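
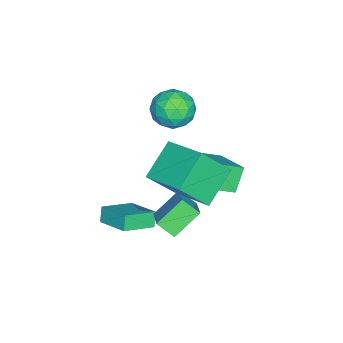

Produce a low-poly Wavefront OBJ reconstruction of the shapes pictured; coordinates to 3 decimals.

v 1.755 1.219 -2.679
v 1.718 0.378 -2.034
v 0.721 2.038 -1.67
v 0.684 1.197 -1.026
v 3.076 1.823 -1.814
v 3.039 0.982 -1.17
v 2.042 2.642 -0.806
v 2.005 1.801 -0.161
v 1.695 -2.088 -2.38
v 2.486 -0.668 -1.729
v 0.469 -1.113 -3.015
v 1.26 0.306 -2.364
v 2.12 -2.006 -3.076
v 2.911 -0.587 -2.425
v 0.894 -1.032 -3.711
v 1.685 0.388 -3.06
v 0.274 1.929 1.248
v 1.249 3.749 1.946
v 1.911 1.478 0.136
v 2.886 3.299 0.834
v 1.094 0.861 2.886
v 2.069 2.682 3.584
v 2.731 0.411 1.774
v 3.706 2.231 2.472
v -0.412 1.133 -1.075
v -1.231 1.258 0.003
v -1.216 2.168 -1.805
v -2.034 2.293 -0.726
v 0.754 2.547 -0.354
v -0.064 2.672 0.725
v -0.049 3.582 -1.083
v -0.868 3.707 -0.005
v -2.714 0.697 0.854
v -1.739 0.186 1.09
v -3.621 -0.666 1.65
v -2.646 -1.177 1.886
v -2.922 -0.221 2.412
v -2.361 0.621 1.92
v -2.999 -1.101 0.82
v -2.438 -0.259 0.328
v -1.915 -0.925 1.069
v -1.868 -0.381 2.053
v -3.492 -0.099 0.687
v -3.445 0.445 1.671
v -2.147 0.561 0.902
v -3.213 -1.041 1.838
v -3.375 -0.479 2.147
v -2.803 -0.779 2.286
v -2.512 0.817 1.39
v -1.94 0.516 1.528
v -2.635 0.277 2.306
v -3.42 -0.996 1.212
v -2.848 -1.297 1.35
v -2.557 0.299 0.454
v -1.985 -0.001 0.593
v -2.725 -0.757 0.434
v -1.678 -0.393 1.028
v -2.211 -1.193 1.496
v -2.418 -1.149 0.87
v -2.088 -0.654 0.58
v -1.65 -0.073 1.606
v -2.183 -0.874 2.075
v -2.345 -0.312 2.384
v -2.016 0.183 2.094
v -1.753 -0.726 1.594
v -3.177 0.394 0.665
v -3.71 -0.407 1.134
v -3.344 -0.663 0.646
v -3.015 -0.168 0.356
v -3.149 0.713 1.244
v -3.682 -0.087 1.712
v -3.272 0.174 2.16
v -2.942 0.669 1.87
v -3.607 0.246 1.146
f 2 4 1
f 5 2 1
f 1 4 3
f 3 5 1
f 2 8 4
f 6 2 5
f 6 8 2
f 4 8 3
f 7 5 3
f 3 8 7
f 7 6 5
f 8 6 7
f 10 12 9
f 13 10 9
f 9 12 11
f 11 13 9
f 10 16 12
f 14 10 13
f 14 16 10
f 12 16 11
f 15 13 11
f 11 16 15
f 15 14 13
f 16 14 15
f 18 20 17
f 21 18 17
f 17 20 19
f 19 21 17
f 18 24 20
f 22 18 21
f 22 24 18
f 20 24 19
f 23 21 19
f 19 24 23
f 23 22 21
f 24 22 23
f 26 28 25
f 29 26 25
f 25 28 27
f 27 29 25
f 26 32 28
f 30 26 29
f 30 32 26
f 28 32 27
f 31 29 27
f 27 32 31
f 31 30 29
f 32 30 31
f 33 70 49
f 70 44 73
f 49 73 38
f 70 73 49
f 33 49 45
f 49 38 50
f 45 50 34
f 49 50 45
f 33 45 54
f 45 34 55
f 54 55 40
f 45 55 54
f 33 54 66
f 54 40 69
f 66 69 43
f 54 69 66
f 33 66 70
f 66 43 74
f 70 74 44
f 66 74 70
f 34 50 61
f 50 38 64
f 61 64 42
f 50 64 61
f 38 73 51
f 73 44 72
f 51 72 37
f 73 72 51
f 44 74 71
f 74 43 67
f 71 67 35
f 74 67 71
f 43 69 68
f 69 40 56
f 68 56 39
f 69 56 68
f 40 55 60
f 55 34 57
f 60 57 41
f 55 57 60
f 36 62 48
f 62 42 63
f 48 63 37
f 62 63 48
f 36 48 46
f 48 37 47
f 46 47 35
f 48 47 46
f 36 46 53
f 46 35 52
f 53 52 39
f 46 52 53
f 36 53 58
f 53 39 59
f 58 59 41
f 53 59 58
f 36 58 62
f 58 41 65
f 62 65 42
f 58 65 62
f 37 63 51
f 63 42 64
f 51 64 38
f 63 64 51
f 35 47 71
f 47 37 72
f 71 72 44
f 47 72 71
f 39 52 68
f 52 35 67
f 68 67 43
f 52 67 68
f 41 59 60
f 59 39 56
f 60 56 40
f 59 56 60
f 42 65 61
f 65 41 57
f 61 57 34
f 65 57 61



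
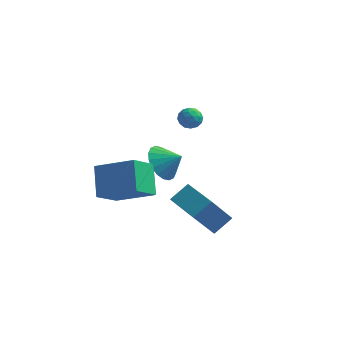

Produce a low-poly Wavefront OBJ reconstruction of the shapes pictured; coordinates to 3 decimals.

v 2.68 -1.163 -3.963
v 1.971 -1.973 -2.471
v 3.282 -0.429 -3.279
v 2.573 -1.239 -1.787
v 4.227 -2.461 -3.933
v 3.518 -3.271 -2.441
v 4.829 -1.727 -3.249
v 4.12 -2.537 -1.757
v 1.248 2.916 0.555
v 1.851 2.715 0.471
v 0.949 2.365 -0.271
v 1.552 2.164 -0.355
v 1.214 1.961 0.151
v 1.399 2.302 0.662
v 1.401 2.778 -0.462
v 1.586 3.119 0.049
v 1.946 2.63 -0.158
v 1.83 2.125 0.221
v 0.97 2.955 -0.021
v 0.854 2.45 0.358
v 1.576 2.864 0.586
v 1.224 2.216 -0.386
v 1.025 2.097 -0.088
v 1.38 1.979 -0.138
v 1.31 2.621 0.698
v 1.665 2.503 0.648
v 1.29 2.06 0.46
v 1.135 2.577 -0.448
v 1.49 2.459 -0.498
v 1.42 3.101 0.338
v 1.775 2.983 0.288
v 1.51 3.02 -0.26
v 1.986 2.696 0.167
v 1.81 2.371 -0.319
v 1.721 2.733 -0.382
v 1.83 2.933 -0.081
v 1.918 2.399 0.389
v 1.742 2.075 -0.097
v 1.544 1.956 0.201
v 1.652 2.156 0.501
v 1.974 2.349 0.02
v 1.058 3.005 0.297
v 0.882 2.681 -0.189
v 1.148 2.924 -0.301
v 1.256 3.124 -0.001
v 0.99 2.709 0.519
v 0.814 2.384 0.033
v 0.97 2.147 0.281
v 1.079 2.347 0.582
v 0.826 2.731 0.18
v -0.305 3.414 -3.969
v 0.31 3.326 -4.864
v 0.685 3.446 -3.291
v 0.261 3.806 -4.814
v 0.099 4.209 -4.596
v -0.142 4.454 -4.254
v -0.416 4.493 -3.856
v -0.668 4.318 -3.48
v -0.848 3.965 -3.2
v -0.92 3.502 -3.073
v -0.871 3.022 -3.123
v -0.709 2.62 -3.341
v -0.468 2.375 -3.683
v -0.194 2.336 -4.082
v 0.058 2.51 -4.458
v 0.238 2.864 -4.737
v -1.099 -0.745 -4.095
v -1.563 -2.057 -3.068
v -1.635 0.415 -2.855
v -2.099 -0.898 -1.828
v 0.859 -0.762 -3.232
v 0.395 -2.075 -2.205
v 0.323 0.397 -1.992
v -0.141 -0.915 -0.965
f 2 4 1
f 5 2 1
f 1 4 3
f 3 5 1
f 2 8 4
f 6 2 5
f 6 8 2
f 4 8 3
f 7 5 3
f 3 8 7
f 7 6 5
f 8 6 7
f 9 46 25
f 46 20 49
f 25 49 14
f 46 49 25
f 9 25 21
f 25 14 26
f 21 26 10
f 25 26 21
f 9 21 30
f 21 10 31
f 30 31 16
f 21 31 30
f 9 30 42
f 30 16 45
f 42 45 19
f 30 45 42
f 9 42 46
f 42 19 50
f 46 50 20
f 42 50 46
f 10 26 37
f 26 14 40
f 37 40 18
f 26 40 37
f 14 49 27
f 49 20 48
f 27 48 13
f 49 48 27
f 20 50 47
f 50 19 43
f 47 43 11
f 50 43 47
f 19 45 44
f 45 16 32
f 44 32 15
f 45 32 44
f 16 31 36
f 31 10 33
f 36 33 17
f 31 33 36
f 12 38 24
f 38 18 39
f 24 39 13
f 38 39 24
f 12 24 22
f 24 13 23
f 22 23 11
f 24 23 22
f 12 22 29
f 22 11 28
f 29 28 15
f 22 28 29
f 12 29 34
f 29 15 35
f 34 35 17
f 29 35 34
f 12 34 38
f 34 17 41
f 38 41 18
f 34 41 38
f 13 39 27
f 39 18 40
f 27 40 14
f 39 40 27
f 11 23 47
f 23 13 48
f 47 48 20
f 23 48 47
f 15 28 44
f 28 11 43
f 44 43 19
f 28 43 44
f 17 35 36
f 35 15 32
f 36 32 16
f 35 32 36
f 18 41 37
f 41 17 33
f 37 33 10
f 41 33 37
f 52 51 54
f 52 54 53
f 54 51 55
f 54 55 53
f 55 51 56
f 55 56 53
f 56 51 57
f 56 57 53
f 57 51 58
f 57 58 53
f 58 51 59
f 58 59 53
f 59 51 60
f 59 60 53
f 60 51 61
f 60 61 53
f 61 51 62
f 61 62 53
f 62 51 63
f 62 63 53
f 63 51 64
f 63 64 53
f 64 51 65
f 64 65 53
f 65 51 66
f 65 66 53
f 66 51 52
f 66 52 53
f 68 70 67
f 71 68 67
f 67 70 69
f 69 71 67
f 68 74 70
f 72 68 71
f 72 74 68
f 70 74 69
f 73 71 69
f 69 74 73
f 73 72 71
f 74 72 73



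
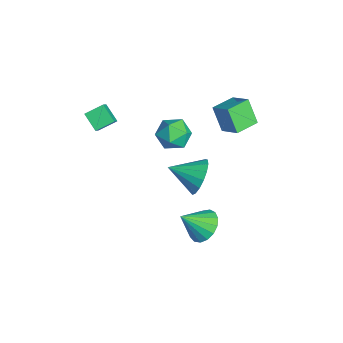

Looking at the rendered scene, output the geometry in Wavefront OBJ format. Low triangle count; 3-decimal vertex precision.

v -3.906 -3.101 3.14
v -4.009 -2.138 3.594
v -3.083 -2.707 2.49
v -3.186 -1.743 2.945
v -3.234 -3.357 3.835
v -3.337 -2.393 4.29
v -2.411 -2.962 3.186
v -2.514 -1.999 3.64
v -2.282 2.864 3.987
v -1.345 3.407 4.632
v -2.932 4.046 3.935
v -1.995 4.589 4.58
v -1.585 3.191 2.7
v -0.648 3.734 3.345
v -2.235 4.373 2.648
v -1.298 4.916 3.293
v -3.023 2.002 1.299
v -2.409 1.614 2.014
v -3.571 0.486 0.946
v -2.957 0.098 1.661
v -3.758 0.667 1.932
v -3.42 1.604 2.15
v -2.56 0.496 0.81
v -2.222 1.433 1.028
v -2.123 0.683 1.713
v -2.864 0.789 2.406
v -3.116 1.311 0.554
v -3.857 1.417 1.247
v -0.046 1.736 0.769
v 0.457 1.976 1.694
v -0.514 0.244 1.411
v -0.023 2.156 1.764
v -0.507 2.24 1.605
v -0.886 2.209 1.255
v -1.073 2.069 0.793
v -1.024 1.853 0.326
v -0.751 1.61 -0.039
v -0.316 1.395 -0.22
v 0.18 1.259 -0.173
v 0.625 1.232 0.089
v 0.916 1.32 0.507
v 0.987 1.504 0.985
v 0.821 1.74 1.413
v 0.828 1.76 -2.489
v 1.737 2.059 -2.197
v 0.852 0.58 -1.351
v 1.439 2.316 -1.925
v 1.001 2.446 -1.782
v 0.523 2.418 -1.8
v 0.116 2.24 -1.977
v -0.129 1.952 -2.271
v -0.154 1.62 -2.615
v 0.046 1.32 -2.93
v 0.425 1.121 -3.144
v 0.897 1.069 -3.208
v 1.352 1.175 -3.107
v 1.688 1.415 -2.865
v 1.827 1.734 -2.537
f 2 4 1
f 5 2 1
f 1 4 3
f 3 5 1
f 2 8 4
f 6 2 5
f 6 8 2
f 4 8 3
f 7 5 3
f 3 8 7
f 7 6 5
f 8 6 7
f 10 12 9
f 13 10 9
f 9 12 11
f 11 13 9
f 10 16 12
f 14 10 13
f 14 16 10
f 12 16 11
f 15 13 11
f 11 16 15
f 15 14 13
f 16 14 15
f 17 28 22
f 17 22 18
f 17 18 24
f 17 24 27
f 17 27 28
f 18 22 26
f 22 28 21
f 28 27 19
f 27 24 23
f 24 18 25
f 20 26 21
f 20 21 19
f 20 19 23
f 20 23 25
f 20 25 26
f 21 26 22
f 19 21 28
f 23 19 27
f 25 23 24
f 26 25 18
f 30 29 32
f 30 32 31
f 32 29 33
f 32 33 31
f 33 29 34
f 33 34 31
f 34 29 35
f 34 35 31
f 35 29 36
f 35 36 31
f 36 29 37
f 36 37 31
f 37 29 38
f 37 38 31
f 38 29 39
f 38 39 31
f 39 29 40
f 39 40 31
f 40 29 41
f 40 41 31
f 41 29 42
f 41 42 31
f 42 29 43
f 42 43 31
f 43 29 30
f 43 30 31
f 45 44 47
f 45 47 46
f 47 44 48
f 47 48 46
f 48 44 49
f 48 49 46
f 49 44 50
f 49 50 46
f 50 44 51
f 50 51 46
f 51 44 52
f 51 52 46
f 52 44 53
f 52 53 46
f 53 44 54
f 53 54 46
f 54 44 55
f 54 55 46
f 55 44 56
f 55 56 46
f 56 44 57
f 56 57 46
f 57 44 58
f 57 58 46
f 58 44 45
f 58 45 46



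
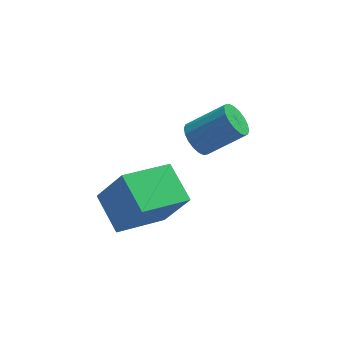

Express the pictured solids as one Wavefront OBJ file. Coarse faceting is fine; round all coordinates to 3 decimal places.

v -5.002 -2.47 -1.162
v -4.124 -2.915 0.51
v -5.573 -1.044 -0.482
v -4.695 -1.489 1.189
v -3.205 -1.431 -1.829
v -2.327 -1.876 -0.158
v -3.776 -0.005 -1.15
v -2.898 -0.45 0.522
v -1.623 2.365 -1.157
v -1.168 2.554 -1.749
v 0.318 2.524 -0.614
v -0.137 2.335 -0.023
v -1.258 2.859 -1.622
v 0.228 2.829 -0.487
v -1.421 3.066 -1.403
v 0.065 3.036 -0.268
v -1.624 3.135 -1.135
v -0.138 3.105 -0.001
v -1.827 3.051 -0.872
v -0.341 3.021 0.262
v -1.989 2.831 -0.665
v -0.503 2.801 0.469
v -2.079 2.519 -0.556
v -0.593 2.489 0.579
v -2.078 2.176 -0.566
v -0.592 2.146 0.569
v -1.988 1.871 -0.693
v -0.502 1.841 0.442
v -1.825 1.664 -0.912
v -0.339 1.634 0.223
v -1.622 1.595 -1.179
v -0.136 1.565 -0.045
v -1.419 1.679 -1.442
v 0.067 1.649 -0.308
v -1.257 1.899 -1.649
v 0.229 1.869 -0.515
v -1.167 2.211 -1.759
v 0.319 2.181 -0.624
f 2 4 1
f 5 2 1
f 1 4 3
f 3 5 1
f 2 8 4
f 6 2 5
f 6 8 2
f 4 8 3
f 7 5 3
f 3 8 7
f 7 6 5
f 8 6 7
f 10 9 13
f 10 13 11
f 11 13 14
f 11 14 12
f 13 9 15
f 13 15 14
f 14 15 16
f 14 16 12
f 15 9 17
f 15 17 16
f 16 17 18
f 16 18 12
f 17 9 19
f 17 19 18
f 18 19 20
f 18 20 12
f 19 9 21
f 19 21 20
f 20 21 22
f 20 22 12
f 21 9 23
f 21 23 22
f 22 23 24
f 22 24 12
f 23 9 25
f 23 25 24
f 24 25 26
f 24 26 12
f 25 9 27
f 25 27 26
f 26 27 28
f 26 28 12
f 27 9 29
f 27 29 28
f 28 29 30
f 28 30 12
f 29 9 31
f 29 31 30
f 30 31 32
f 30 32 12
f 31 9 33
f 31 33 32
f 32 33 34
f 32 34 12
f 33 9 35
f 33 35 34
f 34 35 36
f 34 36 12
f 35 9 37
f 35 37 36
f 36 37 38
f 36 38 12
f 37 9 10
f 37 10 38
f 38 10 11
f 38 11 12



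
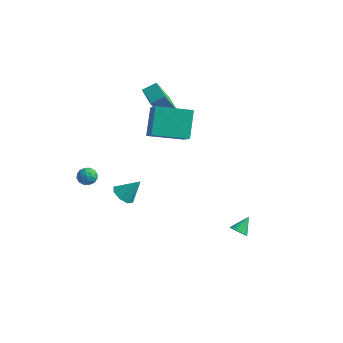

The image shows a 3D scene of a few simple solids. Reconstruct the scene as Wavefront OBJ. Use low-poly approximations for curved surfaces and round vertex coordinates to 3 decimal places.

v -2.371 -2.657 -1.211
v -1.76 -2.55 -1.685
v -1.629 -2.003 -0.109
v -2.143 -2.092 -1.699
v -2.659 -1.965 -1.427
v -3.006 -2.243 -1.028
v -2.981 -2.763 -0.737
v -2.598 -3.221 -0.723
v -2.082 -3.348 -0.995
v -1.735 -3.07 -1.393
v -4.078 -3.329 0.249
v -3.524 -3.486 0.532
v -4.396 -4.314 0.328
v -3.842 -4.471 0.611
v -4.266 -4.1 0.918
v -4.069 -3.492 0.87
v -3.851 -4.308 -0.01
v -3.654 -3.7 -0.058
v -3.384 -4.091 0.372
v -3.64 -3.963 0.946
v -4.28 -3.837 -0.086
v -4.536 -3.709 0.488
v -3.773 -3.321 0.384
v -4.147 -4.479 0.476
v -4.396 -4.261 0.657
v -4.071 -4.353 0.823
v -4.093 -3.325 0.582
v -3.768 -3.417 0.749
v -4.204 -3.778 0.975
v -4.152 -4.383 0.111
v -3.827 -4.475 0.278
v -3.849 -3.447 0.037
v -3.524 -3.539 0.203
v -3.716 -4.022 -0.115
v -3.365 -3.769 0.456
v -3.552 -4.348 0.502
v -3.557 -4.252 0.137
v -3.441 -3.895 0.109
v -3.516 -3.694 0.793
v -3.703 -4.272 0.839
v -3.952 -4.054 1.02
v -3.836 -3.697 0.992
v -3.433 -4.049 0.699
v -4.217 -3.528 0.021
v -4.404 -4.106 0.067
v -4.084 -4.103 -0.132
v -3.968 -3.746 -0.16
v -4.368 -3.452 0.358
v -4.555 -4.031 0.404
v -4.479 -3.905 0.751
v -4.363 -3.548 0.723
v -4.487 -3.751 0.161
v -1.036 -1.712 4.003
v -1.606 -0.585 5.527
v -2.169 -0.73 2.853
v -2.739 0.398 4.377
v 0.599 -0.318 3.583
v 0.029 0.81 5.107
v -0.534 0.665 2.433
v -1.104 1.792 3.957
v 3.545 0.367 -3.561
v 4.076 0.186 -3.412
v 3.635 1.273 -2.779
v 4.122 0.362 -3.621
v 4.036 0.539 -3.817
v 3.838 0.677 -3.954
v 3.573 0.744 -4.001
v 3.301 0.724 -3.947
v 3.085 0.623 -3.805
v 2.975 0.463 -3.607
v 2.995 0.281 -3.398
v 3.142 0.119 -3.227
v 3.38 0.013 -3.132
v 3.657 -0.011 -3.135
v 3.908 0.051 -3.236
v -3.175 2.18 2.23
v -3.492 1.36 3.847
v -4.461 3.042 2.415
v -4.778 2.223 4.032
v -2.642 2.877 2.688
v -2.959 2.058 4.305
v -3.928 3.74 2.873
v -4.245 2.92 4.49
f 2 1 4
f 2 4 3
f 4 1 5
f 4 5 3
f 5 1 6
f 5 6 3
f 6 1 7
f 6 7 3
f 7 1 8
f 7 8 3
f 8 1 9
f 8 9 3
f 9 1 10
f 9 10 3
f 10 1 2
f 10 2 3
f 11 48 27
f 48 22 51
f 27 51 16
f 48 51 27
f 11 27 23
f 27 16 28
f 23 28 12
f 27 28 23
f 11 23 32
f 23 12 33
f 32 33 18
f 23 33 32
f 11 32 44
f 32 18 47
f 44 47 21
f 32 47 44
f 11 44 48
f 44 21 52
f 48 52 22
f 44 52 48
f 12 28 39
f 28 16 42
f 39 42 20
f 28 42 39
f 16 51 29
f 51 22 50
f 29 50 15
f 51 50 29
f 22 52 49
f 52 21 45
f 49 45 13
f 52 45 49
f 21 47 46
f 47 18 34
f 46 34 17
f 47 34 46
f 18 33 38
f 33 12 35
f 38 35 19
f 33 35 38
f 14 40 26
f 40 20 41
f 26 41 15
f 40 41 26
f 14 26 24
f 26 15 25
f 24 25 13
f 26 25 24
f 14 24 31
f 24 13 30
f 31 30 17
f 24 30 31
f 14 31 36
f 31 17 37
f 36 37 19
f 31 37 36
f 14 36 40
f 36 19 43
f 40 43 20
f 36 43 40
f 15 41 29
f 41 20 42
f 29 42 16
f 41 42 29
f 13 25 49
f 25 15 50
f 49 50 22
f 25 50 49
f 17 30 46
f 30 13 45
f 46 45 21
f 30 45 46
f 19 37 38
f 37 17 34
f 38 34 18
f 37 34 38
f 20 43 39
f 43 19 35
f 39 35 12
f 43 35 39
f 54 56 53
f 57 54 53
f 53 56 55
f 55 57 53
f 54 60 56
f 58 54 57
f 58 60 54
f 56 60 55
f 59 57 55
f 55 60 59
f 59 58 57
f 60 58 59
f 62 61 64
f 62 64 63
f 64 61 65
f 64 65 63
f 65 61 66
f 65 66 63
f 66 61 67
f 66 67 63
f 67 61 68
f 67 68 63
f 68 61 69
f 68 69 63
f 69 61 70
f 69 70 63
f 70 61 71
f 70 71 63
f 71 61 72
f 71 72 63
f 72 61 73
f 72 73 63
f 73 61 74
f 73 74 63
f 74 61 75
f 74 75 63
f 75 61 62
f 75 62 63
f 77 79 76
f 80 77 76
f 76 79 78
f 78 80 76
f 77 83 79
f 81 77 80
f 81 83 77
f 79 83 78
f 82 80 78
f 78 83 82
f 82 81 80
f 83 81 82



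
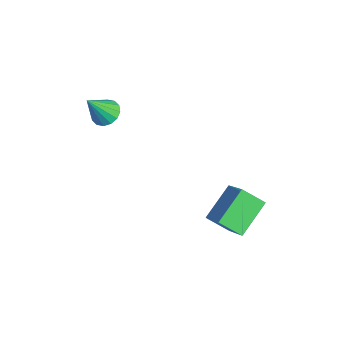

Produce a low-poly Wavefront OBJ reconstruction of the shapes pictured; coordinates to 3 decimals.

v -3.284 -3.083 -0.367
v -2.641 -3.071 -0.461
v -3.076 -3.897 0.947
v -2.707 -2.795 -0.28
v -2.929 -2.597 -0.122
v -3.245 -2.529 -0.03
v -3.572 -2.609 -0.028
v -3.821 -2.816 -0.117
v -3.927 -3.095 -0.273
v -3.86 -3.371 -0.454
v -3.639 -3.569 -0.612
v -3.322 -3.637 -0.704
v -2.996 -3.557 -0.706
v -2.746 -3.349 -0.617
v -0.142 0.936 -3.58
v 1.287 0.905 -2.299
v 0.415 1.712 -4.183
v 1.845 1.681 -2.902
v 0.635 -0.321 -4.478
v 2.065 -0.352 -3.197
v 1.193 0.455 -5.081
v 2.622 0.424 -3.8
f 2 1 4
f 2 4 3
f 4 1 5
f 4 5 3
f 5 1 6
f 5 6 3
f 6 1 7
f 6 7 3
f 7 1 8
f 7 8 3
f 8 1 9
f 8 9 3
f 9 1 10
f 9 10 3
f 10 1 11
f 10 11 3
f 11 1 12
f 11 12 3
f 12 1 13
f 12 13 3
f 13 1 14
f 13 14 3
f 14 1 2
f 14 2 3
f 16 18 15
f 19 16 15
f 15 18 17
f 17 19 15
f 16 22 18
f 20 16 19
f 20 22 16
f 18 22 17
f 21 19 17
f 17 22 21
f 21 20 19
f 22 20 21



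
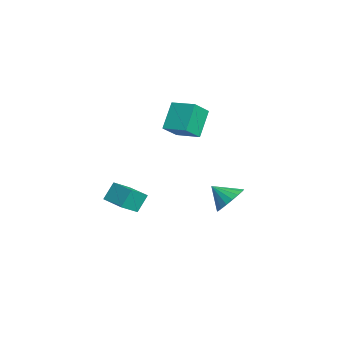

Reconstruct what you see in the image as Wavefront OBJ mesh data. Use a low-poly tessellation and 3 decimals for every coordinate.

v 3.169 -2.21 -0.996
v 2.871 -1.709 -0.099
v 4.266 -1.511 -1.022
v 3.967 -1.01 -0.124
v 3.693 -3.01 -0.376
v 3.394 -2.509 0.522
v 4.789 -2.311 -0.401
v 4.491 -1.81 0.496
v 0.686 3.323 -2.3
v 1.302 3.594 -1.644
v 0.214 2.457 -1.5
v 0.973 3.841 -1.57
v 0.587 3.986 -1.641
v 0.22 3.999 -1.842
v -0.054 3.879 -2.134
v -0.182 3.648 -2.459
v -0.137 3.353 -2.753
v 0.07 3.052 -2.956
v 0.399 2.805 -3.03
v 0.785 2.66 -2.959
v 1.152 2.647 -2.758
v 1.426 2.767 -2.466
v 1.553 2.998 -2.141
v 1.509 3.293 -1.847
v 2.018 -0.101 3.273
v 1.149 0.431 4.558
v 1.368 0.632 2.53
v 0.499 1.165 3.815
v 2.901 0.875 3.465
v 2.032 1.408 4.75
v 2.251 1.609 2.722
v 1.382 2.141 4.007
f 2 4 1
f 5 2 1
f 1 4 3
f 3 5 1
f 2 8 4
f 6 2 5
f 6 8 2
f 4 8 3
f 7 5 3
f 3 8 7
f 7 6 5
f 8 6 7
f 10 9 12
f 10 12 11
f 12 9 13
f 12 13 11
f 13 9 14
f 13 14 11
f 14 9 15
f 14 15 11
f 15 9 16
f 15 16 11
f 16 9 17
f 16 17 11
f 17 9 18
f 17 18 11
f 18 9 19
f 18 19 11
f 19 9 20
f 19 20 11
f 20 9 21
f 20 21 11
f 21 9 22
f 21 22 11
f 22 9 23
f 22 23 11
f 23 9 24
f 23 24 11
f 24 9 10
f 24 10 11
f 26 28 25
f 29 26 25
f 25 28 27
f 27 29 25
f 26 32 28
f 30 26 29
f 30 32 26
f 28 32 27
f 31 29 27
f 27 32 31
f 31 30 29
f 32 30 31



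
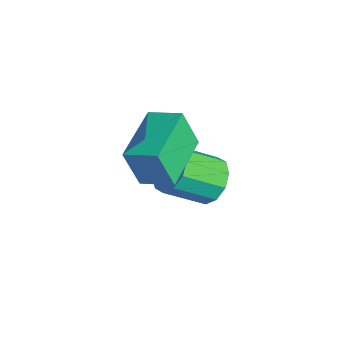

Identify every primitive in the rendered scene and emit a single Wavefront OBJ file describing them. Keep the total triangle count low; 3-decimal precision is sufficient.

v 0.123 -0.669 -0.832
v -0.024 -1.092 0.441
v -1.306 0.486 -0.613
v -1.452 0.063 0.661
v 0.792 0.097 -0.501
v 0.646 -0.326 0.773
v -0.636 1.252 -0.281
v -0.783 0.829 0.992
v -1.369 1.904 -2.969
v -0.981 2.282 -2.367
v -1.083 1.054 -1.529
v -1.471 0.676 -2.131
v -1.472 2.363 -2.309
v -1.574 1.134 -1.471
v -1.923 2.268 -2.503
v -2.025 1.039 -1.666
v -2.163 2.034 -2.875
v -2.265 0.806 -2.038
v -2.099 1.75 -3.283
v -2.202 0.522 -2.446
v -1.757 1.526 -3.571
v -1.859 0.298 -2.733
v -1.266 1.446 -3.629
v -1.368 0.217 -2.791
v -0.815 1.541 -3.434
v -0.917 0.312 -2.597
v -0.575 1.774 -3.062
v -0.677 0.546 -2.225
v -0.638 2.058 -2.654
v -0.741 0.83 -1.817
f 2 4 1
f 5 2 1
f 1 4 3
f 3 5 1
f 2 8 4
f 6 2 5
f 6 8 2
f 4 8 3
f 7 5 3
f 3 8 7
f 7 6 5
f 8 6 7
f 10 9 13
f 10 13 11
f 11 13 14
f 11 14 12
f 13 9 15
f 13 15 14
f 14 15 16
f 14 16 12
f 15 9 17
f 15 17 16
f 16 17 18
f 16 18 12
f 17 9 19
f 17 19 18
f 18 19 20
f 18 20 12
f 19 9 21
f 19 21 20
f 20 21 22
f 20 22 12
f 21 9 23
f 21 23 22
f 22 23 24
f 22 24 12
f 23 9 25
f 23 25 24
f 24 25 26
f 24 26 12
f 25 9 27
f 25 27 26
f 26 27 28
f 26 28 12
f 27 9 29
f 27 29 28
f 28 29 30
f 28 30 12
f 29 9 10
f 29 10 30
f 30 10 11
f 30 11 12



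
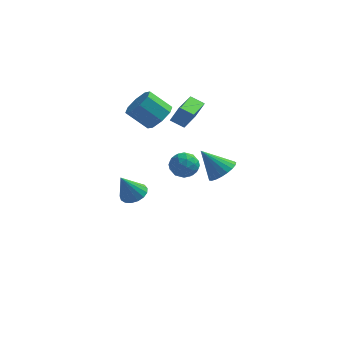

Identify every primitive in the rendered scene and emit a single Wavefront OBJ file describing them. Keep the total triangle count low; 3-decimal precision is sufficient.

v -0.084 3.185 3.03
v 0.459 3.586 3.656
v -0.674 3.496 4.695
v -1.216 3.095 4.07
v 0.082 4.053 3.287
v -1.05 3.963 4.326
v -0.391 4.011 2.767
v -1.524 3.921 3.806
v -0.684 3.486 2.402
v -1.817 3.395 3.441
v -0.626 2.784 2.405
v -1.759 2.694 3.444
v -0.25 2.317 2.774
v -1.382 2.227 3.813
v 0.224 2.359 3.294
v -0.909 2.269 4.333
v 0.517 2.885 3.659
v -0.616 2.794 4.698
v 2.209 -3.326 3.247
v 2.729 -2.766 3.392
v 2.571 -3.934 4.288
v 3.091 -3.374 4.433
v 2.331 -3.223 4.495
v 2.106 -2.848 3.852
v 3.194 -3.852 3.828
v 2.969 -3.477 3.185
v 3.338 -3.091 3.751
v 2.804 -2.703 4.164
v 2.496 -3.997 3.516
v 1.962 -3.609 3.929
v 2.437 -2.993 3.228
v 2.863 -3.707 4.452
v 2.416 -3.619 4.489
v 2.722 -3.29 4.574
v 2.071 -3.041 3.498
v 2.377 -2.712 3.584
v 2.143 -2.98 4.232
v 2.923 -3.988 4.096
v 3.229 -3.659 4.182
v 2.578 -3.41 3.106
v 2.884 -3.081 3.191
v 3.157 -3.72 3.448
v 3.101 -2.855 3.525
v 3.314 -3.212 4.137
v 3.374 -3.493 3.781
v 3.242 -3.272 3.403
v 2.787 -2.626 3.767
v 3 -2.984 4.379
v 2.553 -2.895 4.416
v 2.421 -2.674 4.037
v 3.145 -2.817 3.978
v 2.3 -3.716 3.301
v 2.513 -4.074 3.913
v 2.879 -4.026 3.643
v 2.747 -3.805 3.264
v 1.986 -3.488 3.543
v 2.199 -3.845 4.155
v 2.058 -3.428 4.277
v 1.926 -3.207 3.899
v 2.155 -3.883 3.702
v 4.138 -1.631 2.575
v 4.693 -2.027 3.066
v 3.062 -1.589 3.825
v 4.772 -1.692 3.122
v 4.742 -1.346 3.085
v 4.607 -1.049 2.959
v 4.391 -0.853 2.766
v 4.131 -0.792 2.541
v 3.873 -0.876 2.321
v 3.66 -1.09 2.145
v 3.53 -1.398 2.044
v 3.505 -1.746 2.034
v 3.59 -2.074 2.118
v 3.769 -2.326 2.281
v 4.012 -2.458 2.494
v 4.277 -2.447 2.722
v 4.518 -2.294 2.924
v -0.928 0.983 -1.37
v -0.201 0.864 -1.148
v -1.452 0.437 0.05
v -0.27 1.21 -1.041
v -0.491 1.504 -1.009
v -0.811 1.678 -1.06
v -1.159 1.694 -1.182
v -1.453 1.546 -1.347
v -1.628 1.27 -1.518
v -1.642 0.928 -1.655
v -1.492 0.599 -1.726
v -1.214 0.358 -1.716
v -0.87 0.26 -1.627
v -0.539 0.328 -1.479
v -0.298 0.546 -1.306
v 0.641 2.303 3.426
v 1.106 2.35 4.389
v 0.813 4.117 3.254
v 1.278 4.164 4.217
v 1.402 2.196 3.063
v 1.867 2.243 4.026
v 1.574 4.01 2.891
v 2.039 4.057 3.854
f 2 1 5
f 2 5 3
f 3 5 6
f 3 6 4
f 5 1 7
f 5 7 6
f 6 7 8
f 6 8 4
f 7 1 9
f 7 9 8
f 8 9 10
f 8 10 4
f 9 1 11
f 9 11 10
f 10 11 12
f 10 12 4
f 11 1 13
f 11 13 12
f 12 13 14
f 12 14 4
f 13 1 15
f 13 15 14
f 14 15 16
f 14 16 4
f 15 1 17
f 15 17 16
f 16 17 18
f 16 18 4
f 17 1 2
f 17 2 18
f 18 2 3
f 18 3 4
f 19 56 35
f 56 30 59
f 35 59 24
f 56 59 35
f 19 35 31
f 35 24 36
f 31 36 20
f 35 36 31
f 19 31 40
f 31 20 41
f 40 41 26
f 31 41 40
f 19 40 52
f 40 26 55
f 52 55 29
f 40 55 52
f 19 52 56
f 52 29 60
f 56 60 30
f 52 60 56
f 20 36 47
f 36 24 50
f 47 50 28
f 36 50 47
f 24 59 37
f 59 30 58
f 37 58 23
f 59 58 37
f 30 60 57
f 60 29 53
f 57 53 21
f 60 53 57
f 29 55 54
f 55 26 42
f 54 42 25
f 55 42 54
f 26 41 46
f 41 20 43
f 46 43 27
f 41 43 46
f 22 48 34
f 48 28 49
f 34 49 23
f 48 49 34
f 22 34 32
f 34 23 33
f 32 33 21
f 34 33 32
f 22 32 39
f 32 21 38
f 39 38 25
f 32 38 39
f 22 39 44
f 39 25 45
f 44 45 27
f 39 45 44
f 22 44 48
f 44 27 51
f 48 51 28
f 44 51 48
f 23 49 37
f 49 28 50
f 37 50 24
f 49 50 37
f 21 33 57
f 33 23 58
f 57 58 30
f 33 58 57
f 25 38 54
f 38 21 53
f 54 53 29
f 38 53 54
f 27 45 46
f 45 25 42
f 46 42 26
f 45 42 46
f 28 51 47
f 51 27 43
f 47 43 20
f 51 43 47
f 62 61 64
f 62 64 63
f 64 61 65
f 64 65 63
f 65 61 66
f 65 66 63
f 66 61 67
f 66 67 63
f 67 61 68
f 67 68 63
f 68 61 69
f 68 69 63
f 69 61 70
f 69 70 63
f 70 61 71
f 70 71 63
f 71 61 72
f 71 72 63
f 72 61 73
f 72 73 63
f 73 61 74
f 73 74 63
f 74 61 75
f 74 75 63
f 75 61 76
f 75 76 63
f 76 61 77
f 76 77 63
f 77 61 62
f 77 62 63
f 79 78 81
f 79 81 80
f 81 78 82
f 81 82 80
f 82 78 83
f 82 83 80
f 83 78 84
f 83 84 80
f 84 78 85
f 84 85 80
f 85 78 86
f 85 86 80
f 86 78 87
f 86 87 80
f 87 78 88
f 87 88 80
f 88 78 89
f 88 89 80
f 89 78 90
f 89 90 80
f 90 78 91
f 90 91 80
f 91 78 92
f 91 92 80
f 92 78 79
f 92 79 80
f 94 96 93
f 97 94 93
f 93 96 95
f 95 97 93
f 94 100 96
f 98 94 97
f 98 100 94
f 96 100 95
f 99 97 95
f 95 100 99
f 99 98 97
f 100 98 99



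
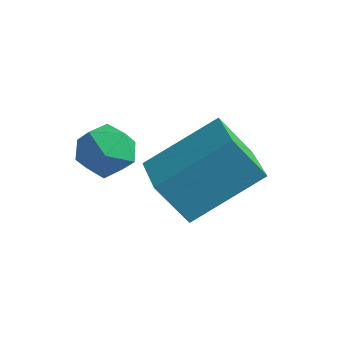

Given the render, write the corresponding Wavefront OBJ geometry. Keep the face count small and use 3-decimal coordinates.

v 1.457 2.43 -0.509
v 2.094 2.187 -0.786
v 1.606 1.733 0.446
v 2.243 1.49 0.169
v 2.184 2.186 0.402
v 2.092 2.616 -0.188
v 1.608 1.304 -0.152
v 1.516 1.734 -0.742
v 2.188 1.491 -0.565
v 2.544 2.036 -0.222
v 1.156 1.884 -0.118
v 1.512 2.429 0.225
v 2.71 3.219 -2.075
v 2.089 2.85 -1.031
v 3.619 4.625 -1.037
v 2.999 4.255 0.008
v 3.701 2.365 -1.788
v 3.081 1.995 -0.743
v 4.611 3.77 -0.749
v 3.99 3.401 0.295
f 1 12 6
f 1 6 2
f 1 2 8
f 1 8 11
f 1 11 12
f 2 6 10
f 6 12 5
f 12 11 3
f 11 8 7
f 8 2 9
f 4 10 5
f 4 5 3
f 4 3 7
f 4 7 9
f 4 9 10
f 5 10 6
f 3 5 12
f 7 3 11
f 9 7 8
f 10 9 2
f 14 16 13
f 17 14 13
f 13 16 15
f 15 17 13
f 14 20 16
f 18 14 17
f 18 20 14
f 16 20 15
f 19 17 15
f 15 20 19
f 19 18 17
f 20 18 19



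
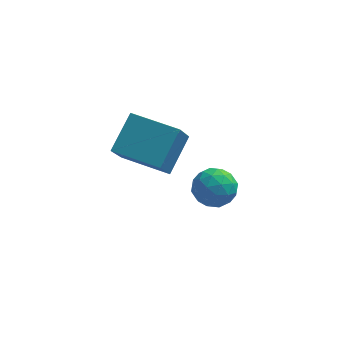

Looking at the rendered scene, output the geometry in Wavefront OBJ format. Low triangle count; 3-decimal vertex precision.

v -1.684 -3.101 -0.236
v -1.912 -4.079 0.984
v -1.141 -1.995 0.753
v -1.369 -2.973 1.973
v -0.051 -3.727 -0.433
v -0.279 -4.705 0.787
v 0.492 -2.621 0.556
v 0.264 -3.599 1.776
v 0.574 -1.684 -2.771
v 1.131 -1.389 -2.214
v 1.509 -2.551 -3.246
v 2.066 -2.256 -2.689
v 1.405 -2.705 -2.425
v 0.827 -2.169 -2.132
v 1.813 -1.771 -3.328
v 1.235 -1.235 -3.035
v 1.896 -1.442 -2.558
v 1.644 -2.019 -2
v 0.996 -1.921 -3.46
v 0.744 -2.498 -2.902
v 0.77 -1.46 -2.451
v 1.87 -2.48 -3.009
v 1.481 -2.744 -2.854
v 1.809 -2.57 -2.527
v 0.592 -1.919 -2.403
v 0.919 -1.745 -2.075
v 1.08 -2.519 -2.2
v 1.721 -2.195 -3.385
v 2.048 -2.021 -3.057
v 0.831 -1.37 -2.933
v 1.159 -1.196 -2.606
v 1.56 -1.421 -3.26
v 1.547 -1.318 -2.326
v 2.097 -1.828 -2.605
v 1.949 -1.543 -2.98
v 1.609 -1.228 -2.808
v 1.399 -1.657 -1.998
v 1.949 -2.167 -2.277
v 1.561 -2.431 -2.122
v 1.221 -2.116 -1.95
v 1.849 -1.689 -2.2
v 0.691 -1.773 -3.183
v 1.241 -2.283 -3.462
v 1.419 -1.824 -3.51
v 1.079 -1.509 -3.338
v 0.543 -2.112 -2.855
v 1.093 -2.622 -3.134
v 1.031 -2.712 -2.652
v 0.691 -2.397 -2.48
v 0.791 -2.251 -3.26
f 2 4 1
f 5 2 1
f 1 4 3
f 3 5 1
f 2 8 4
f 6 2 5
f 6 8 2
f 4 8 3
f 7 5 3
f 3 8 7
f 7 6 5
f 8 6 7
f 9 46 25
f 46 20 49
f 25 49 14
f 46 49 25
f 9 25 21
f 25 14 26
f 21 26 10
f 25 26 21
f 9 21 30
f 21 10 31
f 30 31 16
f 21 31 30
f 9 30 42
f 30 16 45
f 42 45 19
f 30 45 42
f 9 42 46
f 42 19 50
f 46 50 20
f 42 50 46
f 10 26 37
f 26 14 40
f 37 40 18
f 26 40 37
f 14 49 27
f 49 20 48
f 27 48 13
f 49 48 27
f 20 50 47
f 50 19 43
f 47 43 11
f 50 43 47
f 19 45 44
f 45 16 32
f 44 32 15
f 45 32 44
f 16 31 36
f 31 10 33
f 36 33 17
f 31 33 36
f 12 38 24
f 38 18 39
f 24 39 13
f 38 39 24
f 12 24 22
f 24 13 23
f 22 23 11
f 24 23 22
f 12 22 29
f 22 11 28
f 29 28 15
f 22 28 29
f 12 29 34
f 29 15 35
f 34 35 17
f 29 35 34
f 12 34 38
f 34 17 41
f 38 41 18
f 34 41 38
f 13 39 27
f 39 18 40
f 27 40 14
f 39 40 27
f 11 23 47
f 23 13 48
f 47 48 20
f 23 48 47
f 15 28 44
f 28 11 43
f 44 43 19
f 28 43 44
f 17 35 36
f 35 15 32
f 36 32 16
f 35 32 36
f 18 41 37
f 41 17 33
f 37 33 10
f 41 33 37



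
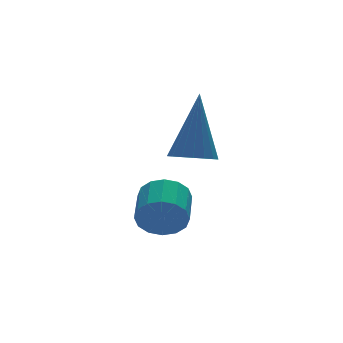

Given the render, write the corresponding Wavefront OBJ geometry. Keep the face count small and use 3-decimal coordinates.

v -1.918 -2.698 -3.038
v -1.585 -2.727 -3.537
v -1.069 -1.911 -3.24
v -1.402 -1.882 -2.742
v -1.827 -2.547 -3.612
v -1.31 -1.731 -3.315
v -2.093 -2.407 -3.533
v -1.576 -1.591 -3.237
v -2.312 -2.345 -3.322
v -1.796 -1.53 -3.025
v -2.426 -2.378 -3.035
v -1.909 -1.562 -2.738
v -2.403 -2.496 -2.749
v -1.887 -1.68 -2.452
v -2.251 -2.669 -2.54
v -1.735 -1.853 -2.243
v -2.01 -2.849 -2.465
v -1.493 -2.033 -2.168
v -1.744 -2.989 -2.543
v -1.227 -2.173 -2.247
v -1.524 -3.05 -2.755
v -1.008 -2.235 -2.458
v -1.411 -3.018 -3.042
v -0.894 -2.202 -2.745
v -1.433 -2.9 -3.328
v -0.917 -2.084 -3.031
v -0.687 -1.859 -1.705
v -0.255 -2.245 -1.711
v -0.253 -1.401 0.045
v -0.141 -2.03 -1.796
v -0.135 -1.78 -1.863
v -0.238 -1.547 -1.898
v -0.431 -1.375 -1.895
v -0.674 -1.299 -1.855
v -0.92 -1.334 -1.784
v -1.12 -1.472 -1.698
v -1.234 -1.688 -1.614
v -1.24 -1.937 -1.547
v -1.136 -2.171 -1.512
v -0.944 -2.343 -1.514
v -0.7 -2.419 -1.555
v -0.455 -2.384 -1.625
f 2 1 5
f 2 5 3
f 3 5 6
f 3 6 4
f 5 1 7
f 5 7 6
f 6 7 8
f 6 8 4
f 7 1 9
f 7 9 8
f 8 9 10
f 8 10 4
f 9 1 11
f 9 11 10
f 10 11 12
f 10 12 4
f 11 1 13
f 11 13 12
f 12 13 14
f 12 14 4
f 13 1 15
f 13 15 14
f 14 15 16
f 14 16 4
f 15 1 17
f 15 17 16
f 16 17 18
f 16 18 4
f 17 1 19
f 17 19 18
f 18 19 20
f 18 20 4
f 19 1 21
f 19 21 20
f 20 21 22
f 20 22 4
f 21 1 23
f 21 23 22
f 22 23 24
f 22 24 4
f 23 1 25
f 23 25 24
f 24 25 26
f 24 26 4
f 25 1 2
f 25 2 26
f 26 2 3
f 26 3 4
f 28 27 30
f 28 30 29
f 30 27 31
f 30 31 29
f 31 27 32
f 31 32 29
f 32 27 33
f 32 33 29
f 33 27 34
f 33 34 29
f 34 27 35
f 34 35 29
f 35 27 36
f 35 36 29
f 36 27 37
f 36 37 29
f 37 27 38
f 37 38 29
f 38 27 39
f 38 39 29
f 39 27 40
f 39 40 29
f 40 27 41
f 40 41 29
f 41 27 42
f 41 42 29
f 42 27 28
f 42 28 29



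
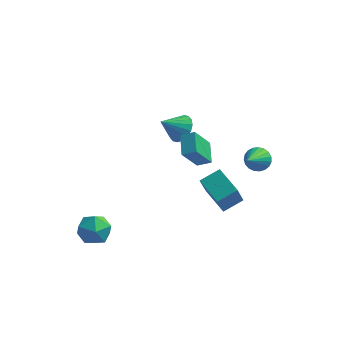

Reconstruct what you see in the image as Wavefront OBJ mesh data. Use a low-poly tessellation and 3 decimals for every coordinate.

v 1.745 0.575 -1.963
v 1.624 -0.306 -0.363
v 2.616 1.331 -1.48
v 2.495 0.45 0.119
v 2.945 -0.49 -2.459
v 2.824 -1.371 -0.86
v 3.816 0.266 -1.977
v 3.695 -0.615 -0.377
v -0.483 3.86 -0.051
v 0.055 4.078 0.649
v -1.417 3.2 0.871
v -0.194 4.396 0.625
v -0.5 4.608 0.466
v -0.803 4.672 0.205
v -1.042 4.575 -0.107
v -1.171 4.336 -0.408
v -1.163 4.003 -0.638
v -1.021 3.642 -0.752
v -0.771 3.323 -0.727
v -0.465 3.111 -0.569
v -0.162 3.048 -0.308
v 0.077 3.145 0.004
v 0.206 3.383 0.305
v 0.198 3.716 0.535
v 3.76 3.848 -1.687
v 4.262 3.454 -2.119
v 3.54 2.212 -0.453
v 4.454 3.591 -1.903
v 4.526 3.773 -1.649
v 4.466 3.967 -1.402
v 4.284 4.141 -1.204
v 4.011 4.264 -1.09
v 3.695 4.315 -1.078
v 3.391 4.285 -1.172
v 3.15 4.18 -1.355
v 3.015 4.017 -1.596
v 3.009 3.825 -1.852
v 3.132 3.636 -2.079
v 3.365 3.485 -2.239
v 3.666 3.396 -2.303
v 3.983 3.385 -2.26
v 1.822 -1.824 3.357
v 1.45 -0.69 3.873
v 1.091 -1.91 3.019
v 0.719 -0.776 3.535
v 2.401 -0.964 1.885
v 2.029 0.17 2.401
v 1.67 -1.05 1.547
v 1.298 0.084 2.063
v -4.156 -3.073 -3.678
v -3.584 -2.215 -3.821
v -2.956 -3.705 -2.679
v -2.384 -2.847 -2.822
v -3.268 -2.799 -2.273
v -4.009 -2.408 -2.891
v -2.531 -3.512 -3.609
v -3.272 -3.121 -4.227
v -2.58 -2.486 -3.779
v -3.035 -2.045 -2.953
v -3.505 -3.875 -3.547
v -3.96 -3.434 -2.721
f 2 4 1
f 5 2 1
f 1 4 3
f 3 5 1
f 2 8 4
f 6 2 5
f 6 8 2
f 4 8 3
f 7 5 3
f 3 8 7
f 7 6 5
f 8 6 7
f 10 9 12
f 10 12 11
f 12 9 13
f 12 13 11
f 13 9 14
f 13 14 11
f 14 9 15
f 14 15 11
f 15 9 16
f 15 16 11
f 16 9 17
f 16 17 11
f 17 9 18
f 17 18 11
f 18 9 19
f 18 19 11
f 19 9 20
f 19 20 11
f 20 9 21
f 20 21 11
f 21 9 22
f 21 22 11
f 22 9 23
f 22 23 11
f 23 9 24
f 23 24 11
f 24 9 10
f 24 10 11
f 26 25 28
f 26 28 27
f 28 25 29
f 28 29 27
f 29 25 30
f 29 30 27
f 30 25 31
f 30 31 27
f 31 25 32
f 31 32 27
f 32 25 33
f 32 33 27
f 33 25 34
f 33 34 27
f 34 25 35
f 34 35 27
f 35 25 36
f 35 36 27
f 36 25 37
f 36 37 27
f 37 25 38
f 37 38 27
f 38 25 39
f 38 39 27
f 39 25 40
f 39 40 27
f 40 25 41
f 40 41 27
f 41 25 26
f 41 26 27
f 43 45 42
f 46 43 42
f 42 45 44
f 44 46 42
f 43 49 45
f 47 43 46
f 47 49 43
f 45 49 44
f 48 46 44
f 44 49 48
f 48 47 46
f 49 47 48
f 50 61 55
f 50 55 51
f 50 51 57
f 50 57 60
f 50 60 61
f 51 55 59
f 55 61 54
f 61 60 52
f 60 57 56
f 57 51 58
f 53 59 54
f 53 54 52
f 53 52 56
f 53 56 58
f 53 58 59
f 54 59 55
f 52 54 61
f 56 52 60
f 58 56 57
f 59 58 51



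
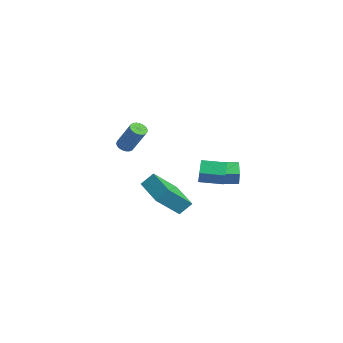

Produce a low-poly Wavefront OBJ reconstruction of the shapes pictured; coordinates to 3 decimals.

v 2.158 -3.196 -2.011
v 2.188 -4.548 -0.593
v 2.306 -2.559 -1.408
v 2.336 -3.911 0.011
v 3.884 -3.389 -2.231
v 3.914 -4.741 -0.812
v 4.032 -2.752 -1.627
v 4.062 -4.104 -0.209
v 0.309 1.272 -3.433
v 0.521 1.162 -2.544
v -0.566 1.803 -3.158
v -0.354 1.694 -2.27
v 0.834 2.146 -3.45
v 1.046 2.037 -2.562
v -0.041 2.678 -3.176
v 0.171 2.568 -2.287
v 1.369 -0.7 -2.11
v 0.894 -0.294 -1.549
v 2.116 0.333 -2.224
v 1.641 0.739 -1.663
v 2.499 -1.359 -0.677
v 2.024 -0.953 -0.116
v 3.246 -0.326 -0.791
v 2.771 0.08 -0.23
v -4.024 -1.789 -1.733
v -3.762 -1.426 -1.957
v -2.935 -1.069 -0.41
v -3.196 -1.431 -0.187
v -3.93 -1.323 -1.891
v -3.103 -0.966 -0.344
v -4.115 -1.301 -1.797
v -3.287 -0.944 -0.251
v -4.283 -1.363 -1.693
v -3.456 -1.006 -0.146
v -4.407 -1.499 -1.595
v -3.58 -1.142 -0.049
v -4.465 -1.685 -1.521
v -3.637 -1.327 0.025
v -4.446 -1.889 -1.484
v -3.618 -1.531 0.062
v -4.354 -2.075 -1.49
v -3.527 -1.717 0.056
v -4.205 -2.212 -1.538
v -3.378 -1.854 0.008
v -4.025 -2.276 -1.62
v -3.197 -1.918 -0.074
v -3.844 -2.255 -1.721
v -3.017 -1.898 -0.175
v -3.695 -2.154 -1.825
v -2.868 -1.797 -0.278
v -3.602 -1.99 -1.912
v -2.775 -1.632 -0.366
v -3.583 -1.791 -1.969
v -2.755 -1.433 -0.422
v -3.639 -1.591 -1.985
v -2.812 -1.234 -0.438
f 2 4 1
f 5 2 1
f 1 4 3
f 3 5 1
f 2 8 4
f 6 2 5
f 6 8 2
f 4 8 3
f 7 5 3
f 3 8 7
f 7 6 5
f 8 6 7
f 10 12 9
f 13 10 9
f 9 12 11
f 11 13 9
f 10 16 12
f 14 10 13
f 14 16 10
f 12 16 11
f 15 13 11
f 11 16 15
f 15 14 13
f 16 14 15
f 18 20 17
f 21 18 17
f 17 20 19
f 19 21 17
f 18 24 20
f 22 18 21
f 22 24 18
f 20 24 19
f 23 21 19
f 19 24 23
f 23 22 21
f 24 22 23
f 26 25 29
f 26 29 27
f 27 29 30
f 27 30 28
f 29 25 31
f 29 31 30
f 30 31 32
f 30 32 28
f 31 25 33
f 31 33 32
f 32 33 34
f 32 34 28
f 33 25 35
f 33 35 34
f 34 35 36
f 34 36 28
f 35 25 37
f 35 37 36
f 36 37 38
f 36 38 28
f 37 25 39
f 37 39 38
f 38 39 40
f 38 40 28
f 39 25 41
f 39 41 40
f 40 41 42
f 40 42 28
f 41 25 43
f 41 43 42
f 42 43 44
f 42 44 28
f 43 25 45
f 43 45 44
f 44 45 46
f 44 46 28
f 45 25 47
f 45 47 46
f 46 47 48
f 46 48 28
f 47 25 49
f 47 49 48
f 48 49 50
f 48 50 28
f 49 25 51
f 49 51 50
f 50 51 52
f 50 52 28
f 51 25 53
f 51 53 52
f 52 53 54
f 52 54 28
f 53 25 55
f 53 55 54
f 54 55 56
f 54 56 28
f 55 25 26
f 55 26 56
f 56 26 27
f 56 27 28



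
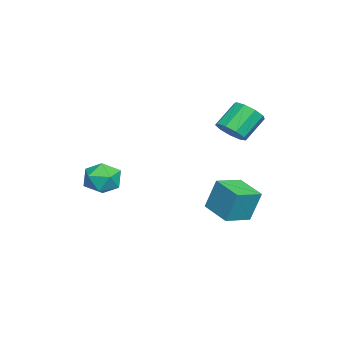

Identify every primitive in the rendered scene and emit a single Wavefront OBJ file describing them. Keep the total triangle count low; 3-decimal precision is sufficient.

v -2.774 0.161 -3.682
v -2.792 0.679 -2.042
v -3.847 1.103 -3.991
v -3.865 1.62 -2.35
v -1.675 1.3 -4.03
v -1.693 1.817 -2.389
v -2.748 2.241 -4.338
v -2.766 2.759 -2.698
v -0.075 -3.326 -1.207
v 0.364 -3.008 -0.406
v 0.896 -4.552 -1.254
v 1.335 -4.234 -0.453
v 0.43 -4.572 -0.406
v -0.17 -3.814 -0.378
v 1.43 -3.746 -1.282
v 0.83 -2.988 -1.254
v 1.295 -3.268 -0.452
v 0.676 -3.778 0.089
v 0.584 -3.782 -1.749
v -0.035 -4.292 -1.208
v -1.839 1.458 1.414
v -1.251 1.329 1.971
v -2.094 2.033 3.023
v -2.681 2.162 2.466
v -1.165 1.819 1.712
v -2.008 2.523 2.764
v -1.395 2.14 1.313
v -2.237 2.844 2.365
v -1.832 2.142 0.962
v -2.674 2.846 2.013
v -2.272 1.824 0.822
v -3.115 2.528 1.874
v -2.51 1.335 0.959
v -3.352 2.038 2.011
v -2.433 0.903 1.309
v -3.276 1.607 2.361
v -2.079 0.731 1.709
v -2.921 1.435 2.76
v -1.612 0.9 1.97
v -2.454 1.603 3.021
f 2 4 1
f 5 2 1
f 1 4 3
f 3 5 1
f 2 8 4
f 6 2 5
f 6 8 2
f 4 8 3
f 7 5 3
f 3 8 7
f 7 6 5
f 8 6 7
f 9 20 14
f 9 14 10
f 9 10 16
f 9 16 19
f 9 19 20
f 10 14 18
f 14 20 13
f 20 19 11
f 19 16 15
f 16 10 17
f 12 18 13
f 12 13 11
f 12 11 15
f 12 15 17
f 12 17 18
f 13 18 14
f 11 13 20
f 15 11 19
f 17 15 16
f 18 17 10
f 22 21 25
f 22 25 23
f 23 25 26
f 23 26 24
f 25 21 27
f 25 27 26
f 26 27 28
f 26 28 24
f 27 21 29
f 27 29 28
f 28 29 30
f 28 30 24
f 29 21 31
f 29 31 30
f 30 31 32
f 30 32 24
f 31 21 33
f 31 33 32
f 32 33 34
f 32 34 24
f 33 21 35
f 33 35 34
f 34 35 36
f 34 36 24
f 35 21 37
f 35 37 36
f 36 37 38
f 36 38 24
f 37 21 39
f 37 39 38
f 38 39 40
f 38 40 24
f 39 21 22
f 39 22 40
f 40 22 23
f 40 23 24



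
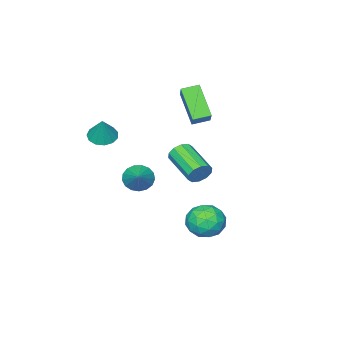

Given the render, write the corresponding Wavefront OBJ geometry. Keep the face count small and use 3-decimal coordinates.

v 2.73 -0.697 2.899
v 3.151 -0.111 2.554
v 3.17 -0.223 4.241
v 2.739 0.056 2.63
v 2.324 -0.017 2.791
v 2.039 -0.305 2.987
v 1.973 -0.718 3.154
v 2.147 -1.125 3.241
v 2.507 -1.396 3.219
v 2.938 -1.445 3.095
v 3.303 -1.256 2.909
v 3.486 -0.891 2.72
v 3.429 -0.464 2.587
v -2.359 1.188 -1.222
v -2.057 0.903 -1.835
v -2.578 -1.074 -1.17
v -2.881 -0.788 -0.558
v -1.732 0.925 -1.514
v -2.253 -1.052 -0.849
v -1.647 1.048 -1.081
v -2.168 -0.929 -0.416
v -1.833 1.225 -0.703
v -2.355 -0.752 -0.038
v -2.221 1.387 -0.523
v -2.742 -0.59 0.142
v -2.662 1.474 -0.61
v -3.183 -0.503 0.055
v -2.987 1.452 -0.931
v -3.508 -0.525 -0.266
v -3.072 1.329 -1.364
v -3.593 -0.648 -0.699
v -2.885 1.152 -1.742
v -3.407 -0.825 -1.077
v -2.498 0.99 -1.922
v -3.019 -0.987 -1.257
v -1.643 2.978 -4.04
v -0.975 3.884 -4.033
v -0.705 2.276 -2.647
v -0.037 3.182 -2.64
v -1.113 3.274 -2.324
v -1.692 3.708 -3.185
v 0.012 2.452 -3.495
v -0.567 2.886 -4.356
v 0.048 3.558 -3.696
v -0.647 4.066 -2.973
v -1.033 2.094 -3.707
v -1.728 2.602 -2.984
v -1.391 3.493 -4.159
v -0.289 2.667 -2.521
v -0.921 2.722 -2.335
v -0.529 3.254 -2.331
v -1.813 3.389 -3.661
v -1.42 3.921 -3.657
v -1.502 3.563 -2.652
v -0.26 2.239 -3.023
v 0.133 2.771 -3.019
v -1.151 2.906 -4.349
v -0.759 3.438 -4.345
v -0.178 2.597 -4.028
v -0.397 3.834 -3.957
v 0.154 3.421 -3.138
v 0.183 2.992 -3.641
v -0.157 3.247 -4.147
v -0.806 4.132 -3.532
v -0.255 3.719 -2.713
v -0.887 3.774 -2.527
v -1.228 4.029 -3.033
v -0.205 3.941 -3.334
v -1.425 2.441 -3.967
v -0.874 2.028 -3.148
v -0.452 2.131 -3.647
v -0.793 2.386 -4.153
v -1.834 2.739 -3.542
v -1.283 2.326 -2.723
v -1.523 2.913 -2.533
v -1.863 3.168 -3.039
v -1.475 2.219 -3.346
v 1.398 0.478 -0.294
v 2.069 0.201 -0.717
v 2.322 1.422 0.554
v 1.944 0.517 -0.932
v 1.693 0.824 -1.001
v 1.376 1.052 -0.908
v 1.063 1.148 -0.674
v 0.827 1.091 -0.354
v 0.721 0.894 -0.02
v 0.771 0.601 0.251
v 0.964 0.28 0.397
v 1.257 0.005 0.385
v 1.582 -0.162 0.217
v 1.864 -0.182 -0.068
v 2.04 -0.051 -0.405
v -4.845 -1.389 3.201
v -4.05 -0.533 4.174
v -4.348 -0.022 1.591
v -3.553 0.834 2.564
v -4.007 -1.934 2.996
v -3.212 -1.078 3.969
v -3.51 -0.567 1.386
v -2.715 0.289 2.359
f 2 1 4
f 2 4 3
f 4 1 5
f 4 5 3
f 5 1 6
f 5 6 3
f 6 1 7
f 6 7 3
f 7 1 8
f 7 8 3
f 8 1 9
f 8 9 3
f 9 1 10
f 9 10 3
f 10 1 11
f 10 11 3
f 11 1 12
f 11 12 3
f 12 1 13
f 12 13 3
f 13 1 2
f 13 2 3
f 15 14 18
f 15 18 16
f 16 18 19
f 16 19 17
f 18 14 20
f 18 20 19
f 19 20 21
f 19 21 17
f 20 14 22
f 20 22 21
f 21 22 23
f 21 23 17
f 22 14 24
f 22 24 23
f 23 24 25
f 23 25 17
f 24 14 26
f 24 26 25
f 25 26 27
f 25 27 17
f 26 14 28
f 26 28 27
f 27 28 29
f 27 29 17
f 28 14 30
f 28 30 29
f 29 30 31
f 29 31 17
f 30 14 32
f 30 32 31
f 31 32 33
f 31 33 17
f 32 14 34
f 32 34 33
f 33 34 35
f 33 35 17
f 34 14 15
f 34 15 35
f 35 15 16
f 35 16 17
f 36 73 52
f 73 47 76
f 52 76 41
f 73 76 52
f 36 52 48
f 52 41 53
f 48 53 37
f 52 53 48
f 36 48 57
f 48 37 58
f 57 58 43
f 48 58 57
f 36 57 69
f 57 43 72
f 69 72 46
f 57 72 69
f 36 69 73
f 69 46 77
f 73 77 47
f 69 77 73
f 37 53 64
f 53 41 67
f 64 67 45
f 53 67 64
f 41 76 54
f 76 47 75
f 54 75 40
f 76 75 54
f 47 77 74
f 77 46 70
f 74 70 38
f 77 70 74
f 46 72 71
f 72 43 59
f 71 59 42
f 72 59 71
f 43 58 63
f 58 37 60
f 63 60 44
f 58 60 63
f 39 65 51
f 65 45 66
f 51 66 40
f 65 66 51
f 39 51 49
f 51 40 50
f 49 50 38
f 51 50 49
f 39 49 56
f 49 38 55
f 56 55 42
f 49 55 56
f 39 56 61
f 56 42 62
f 61 62 44
f 56 62 61
f 39 61 65
f 61 44 68
f 65 68 45
f 61 68 65
f 40 66 54
f 66 45 67
f 54 67 41
f 66 67 54
f 38 50 74
f 50 40 75
f 74 75 47
f 50 75 74
f 42 55 71
f 55 38 70
f 71 70 46
f 55 70 71
f 44 62 63
f 62 42 59
f 63 59 43
f 62 59 63
f 45 68 64
f 68 44 60
f 64 60 37
f 68 60 64
f 79 78 81
f 79 81 80
f 81 78 82
f 81 82 80
f 82 78 83
f 82 83 80
f 83 78 84
f 83 84 80
f 84 78 85
f 84 85 80
f 85 78 86
f 85 86 80
f 86 78 87
f 86 87 80
f 87 78 88
f 87 88 80
f 88 78 89
f 88 89 80
f 89 78 90
f 89 90 80
f 90 78 91
f 90 91 80
f 91 78 92
f 91 92 80
f 92 78 79
f 92 79 80
f 94 96 93
f 97 94 93
f 93 96 95
f 95 97 93
f 94 100 96
f 98 94 97
f 98 100 94
f 96 100 95
f 99 97 95
f 95 100 99
f 99 98 97
f 100 98 99



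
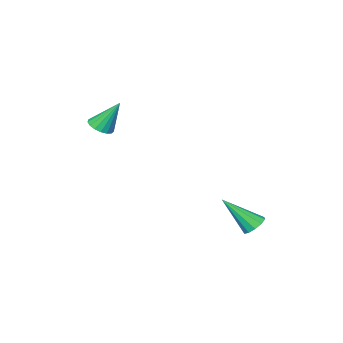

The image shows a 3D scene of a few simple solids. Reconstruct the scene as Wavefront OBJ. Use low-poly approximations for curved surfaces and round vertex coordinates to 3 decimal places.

v -0.025 2.332 -2.803
v 0.409 2.251 -3.13
v 0.765 1.388 -1.517
v 0.463 2.536 -2.953
v 0.33 2.743 -2.719
v 0.061 2.794 -2.517
v -0.241 2.668 -2.424
v -0.46 2.413 -2.476
v -0.514 2.128 -2.652
v -0.381 1.92 -2.886
v -0.112 1.87 -3.089
v 0.19 1.996 -3.182
v 2.961 -3.011 1.59
v 3.501 -2.999 1.77
v 2.519 -2.389 2.87
v 3.469 -2.759 1.643
v 3.321 -2.578 1.504
v 3.09 -2.495 1.384
v 2.829 -2.531 1.312
v 2.599 -2.677 1.303
v 2.451 -2.899 1.36
v 2.42 -3.147 1.47
v 2.513 -3.364 1.607
v 2.709 -3.5 1.74
v 2.962 -3.524 1.839
v 3.215 -3.43 1.881
v 3.409 -3.241 1.856
f 2 1 4
f 2 4 3
f 4 1 5
f 4 5 3
f 5 1 6
f 5 6 3
f 6 1 7
f 6 7 3
f 7 1 8
f 7 8 3
f 8 1 9
f 8 9 3
f 9 1 10
f 9 10 3
f 10 1 11
f 10 11 3
f 11 1 12
f 11 12 3
f 12 1 2
f 12 2 3
f 14 13 16
f 14 16 15
f 16 13 17
f 16 17 15
f 17 13 18
f 17 18 15
f 18 13 19
f 18 19 15
f 19 13 20
f 19 20 15
f 20 13 21
f 20 21 15
f 21 13 22
f 21 22 15
f 22 13 23
f 22 23 15
f 23 13 24
f 23 24 15
f 24 13 25
f 24 25 15
f 25 13 26
f 25 26 15
f 26 13 27
f 26 27 15
f 27 13 14
f 27 14 15



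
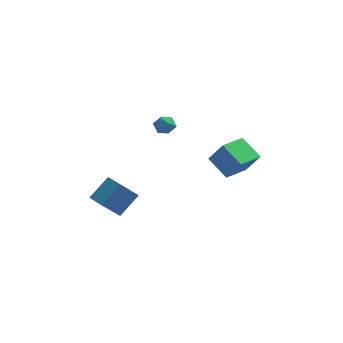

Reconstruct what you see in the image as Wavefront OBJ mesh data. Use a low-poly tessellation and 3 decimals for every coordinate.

v -1.543 3.271 0.137
v -1.058 3.82 0.397
v -0.562 2.6 -0.277
v -0.077 3.149 -0.017
v -0.473 2.709 0.488
v -1.079 3.124 0.744
v -0.541 3.296 -0.624
v -1.147 3.711 -0.368
v -0.438 3.836 -0.073
v -0.396 3.473 0.614
v -1.224 2.947 -0.494
v -1.182 2.584 0.193
v 3.918 -1.568 -0.007
v 2.814 -0.48 0.888
v 3.056 -1.24 -1.471
v 1.952 -0.152 -0.576
v 5.088 -0.088 -0.364
v 3.984 1 0.531
v 4.226 0.24 -1.828
v 3.122 1.328 -0.933
v -4.096 -1.067 -4.637
v -5.124 -1.893 -3.042
v -3.032 -0.104 -3.454
v -4.06 -0.93 -1.858
v -3.3 -1.99 -4.602
v -4.328 -2.816 -3.006
v -2.236 -1.027 -3.418
v -3.264 -1.853 -1.823
f 1 12 6
f 1 6 2
f 1 2 8
f 1 8 11
f 1 11 12
f 2 6 10
f 6 12 5
f 12 11 3
f 11 8 7
f 8 2 9
f 4 10 5
f 4 5 3
f 4 3 7
f 4 7 9
f 4 9 10
f 5 10 6
f 3 5 12
f 7 3 11
f 9 7 8
f 10 9 2
f 14 16 13
f 17 14 13
f 13 16 15
f 15 17 13
f 14 20 16
f 18 14 17
f 18 20 14
f 16 20 15
f 19 17 15
f 15 20 19
f 19 18 17
f 20 18 19
f 22 24 21
f 25 22 21
f 21 24 23
f 23 25 21
f 22 28 24
f 26 22 25
f 26 28 22
f 24 28 23
f 27 25 23
f 23 28 27
f 27 26 25
f 28 26 27



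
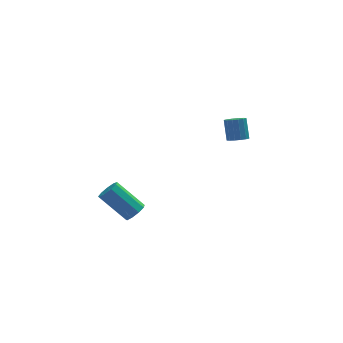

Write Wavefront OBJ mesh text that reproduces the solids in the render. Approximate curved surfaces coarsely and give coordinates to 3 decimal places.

v -2.374 -2.309 -2.757
v -2.01 -1.796 -2.708
v -3.223 -1.059 -1.415
v -3.586 -1.571 -1.463
v -2.305 -1.739 -3.017
v -3.518 -1.002 -1.724
v -2.632 -1.949 -3.204
v -3.845 -1.211 -1.911
v -2.838 -2.326 -3.182
v -4.051 -1.589 -1.889
v -2.827 -2.696 -2.961
v -4.039 -1.959 -1.667
v -2.604 -2.884 -2.644
v -3.816 -2.147 -1.35
v -2.273 -2.803 -2.38
v -3.485 -2.066 -1.087
v -1.989 -2.491 -2.292
v -3.202 -1.753 -0.999
v -1.886 -2.093 -2.422
v -3.098 -1.356 -1.129
v 3.607 2.38 -1.348
v 4.139 2.166 -1.21
v 4.105 2.785 -0.114
v 3.573 3 -0.252
v 4.195 2.428 -1.357
v 4.161 3.048 -0.26
v 4.094 2.677 -1.501
v 4.059 3.297 -0.404
v 3.862 2.847 -1.604
v 3.827 3.467 -0.507
v 3.562 2.892 -1.639
v 3.527 3.511 -0.542
v 3.274 2.799 -1.596
v 3.239 3.419 -0.499
v 3.075 2.595 -1.486
v 3.041 3.214 -0.39
v 3.019 2.332 -1.34
v 2.985 2.952 -0.243
v 3.121 2.083 -1.196
v 3.086 2.703 -0.099
v 3.353 1.913 -1.093
v 3.318 2.533 0.004
v 3.653 1.869 -1.058
v 3.618 2.488 0.039
v 3.941 1.961 -1.101
v 3.906 2.581 -0.004
f 2 1 5
f 2 5 3
f 3 5 6
f 3 6 4
f 5 1 7
f 5 7 6
f 6 7 8
f 6 8 4
f 7 1 9
f 7 9 8
f 8 9 10
f 8 10 4
f 9 1 11
f 9 11 10
f 10 11 12
f 10 12 4
f 11 1 13
f 11 13 12
f 12 13 14
f 12 14 4
f 13 1 15
f 13 15 14
f 14 15 16
f 14 16 4
f 15 1 17
f 15 17 16
f 16 17 18
f 16 18 4
f 17 1 19
f 17 19 18
f 18 19 20
f 18 20 4
f 19 1 2
f 19 2 20
f 20 2 3
f 20 3 4
f 22 21 25
f 22 25 23
f 23 25 26
f 23 26 24
f 25 21 27
f 25 27 26
f 26 27 28
f 26 28 24
f 27 21 29
f 27 29 28
f 28 29 30
f 28 30 24
f 29 21 31
f 29 31 30
f 30 31 32
f 30 32 24
f 31 21 33
f 31 33 32
f 32 33 34
f 32 34 24
f 33 21 35
f 33 35 34
f 34 35 36
f 34 36 24
f 35 21 37
f 35 37 36
f 36 37 38
f 36 38 24
f 37 21 39
f 37 39 38
f 38 39 40
f 38 40 24
f 39 21 41
f 39 41 40
f 40 41 42
f 40 42 24
f 41 21 43
f 41 43 42
f 42 43 44
f 42 44 24
f 43 21 45
f 43 45 44
f 44 45 46
f 44 46 24
f 45 21 22
f 45 22 46
f 46 22 23
f 46 23 24



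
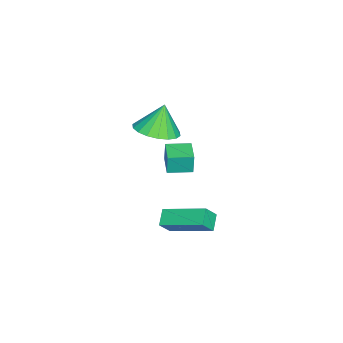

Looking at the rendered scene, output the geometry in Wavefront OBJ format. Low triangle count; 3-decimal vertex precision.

v 3.302 -0.345 -0.143
v 2.57 -0.384 0.306
v 3.659 1.616 0.607
v 2.926 1.578 1.056
v 3.754 -0.698 0.564
v 3.021 -0.736 1.013
v 4.11 1.264 1.314
v 3.378 1.225 1.763
v -2.734 -2.133 -0.53
v -2.747 -2.093 0.5
v -3.133 -1.013 -0.578
v -3.146 -0.973 0.451
v -1.594 -1.727 -0.531
v -1.607 -1.687 0.498
v -1.993 -0.607 -0.58
v -2.006 -0.567 0.45
v -1.231 -2.101 2.647
v -0.214 -1.777 2.914
v -1.689 -1.839 4.073
v -0.427 -1.361 2.769
v -0.799 -1.09 2.601
v -1.256 -1.021 2.441
v -1.709 -1.164 2.322
v -2.067 -1.494 2.268
v -2.259 -1.944 2.289
v -2.248 -2.424 2.38
v -2.036 -2.841 2.525
v -1.664 -3.111 2.694
v -1.207 -3.181 2.853
v -0.754 -3.037 2.972
v -0.396 -2.708 3.026
v -0.203 -2.258 3.006
f 2 4 1
f 5 2 1
f 1 4 3
f 3 5 1
f 2 8 4
f 6 2 5
f 6 8 2
f 4 8 3
f 7 5 3
f 3 8 7
f 7 6 5
f 8 6 7
f 10 12 9
f 13 10 9
f 9 12 11
f 11 13 9
f 10 16 12
f 14 10 13
f 14 16 10
f 12 16 11
f 15 13 11
f 11 16 15
f 15 14 13
f 16 14 15
f 18 17 20
f 18 20 19
f 20 17 21
f 20 21 19
f 21 17 22
f 21 22 19
f 22 17 23
f 22 23 19
f 23 17 24
f 23 24 19
f 24 17 25
f 24 25 19
f 25 17 26
f 25 26 19
f 26 17 27
f 26 27 19
f 27 17 28
f 27 28 19
f 28 17 29
f 28 29 19
f 29 17 30
f 29 30 19
f 30 17 31
f 30 31 19
f 31 17 32
f 31 32 19
f 32 17 18
f 32 18 19



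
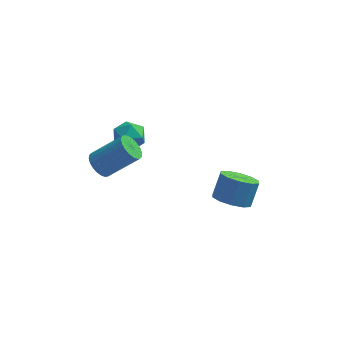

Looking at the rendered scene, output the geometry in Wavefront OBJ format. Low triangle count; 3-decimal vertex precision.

v -1.611 2.393 0.593
v -1.117 2.119 1.378
v -2.563 1.161 0.762
v -2.069 0.887 1.547
v -2.61 1.688 1.571
v -2.022 2.45 1.467
v -1.658 0.83 0.673
v -1.07 1.592 0.569
v -1.146 1.153 1.428
v -1.735 1.683 1.983
v -1.945 1.597 0.157
v -2.534 2.127 0.712
v -3.095 -1.557 1.891
v -2.663 -2.029 1.445
v -1.093 -1.856 2.783
v -1.525 -1.383 3.229
v -2.593 -1.757 1.328
v -1.023 -1.583 2.666
v -2.6 -1.455 1.297
v -1.03 -1.281 2.635
v -2.682 -1.167 1.356
v -1.112 -0.994 2.694
v -2.827 -0.94 1.496
v -1.257 -0.766 2.834
v -3.013 -0.806 1.697
v -1.443 -0.632 3.035
v -3.211 -0.786 1.927
v -1.641 -0.613 3.265
v -3.392 -0.884 2.152
v -1.822 -0.71 3.49
v -3.527 -1.084 2.337
v -1.957 -0.911 3.675
v -3.597 -1.357 2.454
v -2.027 -1.183 3.792
v -3.59 -1.659 2.485
v -2.02 -1.485 3.823
v -3.508 -1.946 2.426
v -1.938 -1.773 3.764
v -3.363 -2.174 2.286
v -1.793 -2 3.624
v -3.177 -2.308 2.085
v -1.607 -2.134 3.423
v -2.979 -2.327 1.855
v -1.409 -2.154 3.193
v -2.798 -2.23 1.63
v -1.228 -2.056 2.968
v 3.38 0.314 -2.879
v 3.974 -0.501 -2.553
v 4.374 0.271 -1.355
v 3.78 1.086 -1.681
v 4.348 -0.114 -2.926
v 4.748 0.657 -1.728
v 4.353 0.436 -3.282
v 4.753 1.207 -2.084
v 3.986 0.94 -3.484
v 4.386 1.711 -2.286
v 3.387 1.205 -3.455
v 3.787 1.976 -2.256
v 2.786 1.129 -3.205
v 3.186 1.901 -2.007
v 2.412 0.743 -2.832
v 2.812 1.514 -1.634
v 2.407 0.193 -2.476
v 2.807 0.964 -1.278
v 2.774 -0.311 -2.274
v 3.174 0.46 -1.076
v 3.373 -0.576 -2.304
v 3.773 0.195 -1.105
f 1 12 6
f 1 6 2
f 1 2 8
f 1 8 11
f 1 11 12
f 2 6 10
f 6 12 5
f 12 11 3
f 11 8 7
f 8 2 9
f 4 10 5
f 4 5 3
f 4 3 7
f 4 7 9
f 4 9 10
f 5 10 6
f 3 5 12
f 7 3 11
f 9 7 8
f 10 9 2
f 14 13 17
f 14 17 15
f 15 17 18
f 15 18 16
f 17 13 19
f 17 19 18
f 18 19 20
f 18 20 16
f 19 13 21
f 19 21 20
f 20 21 22
f 20 22 16
f 21 13 23
f 21 23 22
f 22 23 24
f 22 24 16
f 23 13 25
f 23 25 24
f 24 25 26
f 24 26 16
f 25 13 27
f 25 27 26
f 26 27 28
f 26 28 16
f 27 13 29
f 27 29 28
f 28 29 30
f 28 30 16
f 29 13 31
f 29 31 30
f 30 31 32
f 30 32 16
f 31 13 33
f 31 33 32
f 32 33 34
f 32 34 16
f 33 13 35
f 33 35 34
f 34 35 36
f 34 36 16
f 35 13 37
f 35 37 36
f 36 37 38
f 36 38 16
f 37 13 39
f 37 39 38
f 38 39 40
f 38 40 16
f 39 13 41
f 39 41 40
f 40 41 42
f 40 42 16
f 41 13 43
f 41 43 42
f 42 43 44
f 42 44 16
f 43 13 45
f 43 45 44
f 44 45 46
f 44 46 16
f 45 13 14
f 45 14 46
f 46 14 15
f 46 15 16
f 48 47 51
f 48 51 49
f 49 51 52
f 49 52 50
f 51 47 53
f 51 53 52
f 52 53 54
f 52 54 50
f 53 47 55
f 53 55 54
f 54 55 56
f 54 56 50
f 55 47 57
f 55 57 56
f 56 57 58
f 56 58 50
f 57 47 59
f 57 59 58
f 58 59 60
f 58 60 50
f 59 47 61
f 59 61 60
f 60 61 62
f 60 62 50
f 61 47 63
f 61 63 62
f 62 63 64
f 62 64 50
f 63 47 65
f 63 65 64
f 64 65 66
f 64 66 50
f 65 47 67
f 65 67 66
f 66 67 68
f 66 68 50
f 67 47 48
f 67 48 68
f 68 48 49
f 68 49 50



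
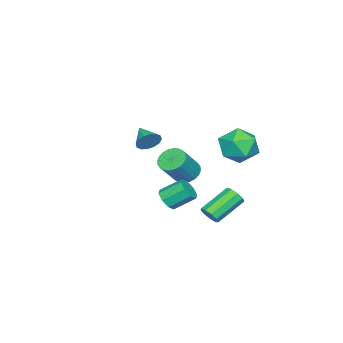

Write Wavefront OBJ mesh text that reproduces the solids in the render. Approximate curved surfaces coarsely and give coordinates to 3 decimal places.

v 2.448 3.122 -0.911
v 2.778 3.07 -0.377
v 1.262 3.747 0.625
v 0.932 3.798 0.091
v 2.838 3.46 -0.55
v 1.321 4.137 0.452
v 2.715 3.692 -0.892
v 1.199 4.369 0.11
v 2.468 3.657 -1.243
v 0.951 4.334 -0.241
v 2.211 3.371 -1.439
v 0.694 4.048 -0.436
v 2.065 2.969 -1.388
v 0.549 3.646 -0.385
v 2.099 2.638 -1.113
v 0.582 3.315 -0.111
v 2.296 2.533 -0.745
v 0.779 3.21 0.258
v 2.564 2.704 -0.454
v 1.047 3.381 0.548
v -2.473 -3.403 0.751
v -1.99 -3.445 1.348
v -3.207 -4.437 1.269
v -2.272 -3.188 1.462
v -2.609 -2.988 1.385
v -2.909 -2.9 1.138
v -3.092 -2.946 0.787
v -3.11 -3.114 0.427
v -2.957 -3.36 0.153
v -2.674 -3.617 0.039
v -2.338 -3.817 0.116
v -2.038 -3.906 0.363
v -1.855 -3.86 0.714
v -1.837 -3.691 1.074
v -1.409 -0.411 -0.358
v -0.778 -0.487 -0.906
v 0.421 -0.726 0.509
v -0.211 -0.649 1.058
v -0.777 -0.164 -0.852
v 0.422 -0.402 0.563
v -0.872 0.122 -0.723
v 0.327 -0.117 0.692
v -1.05 0.327 -0.538
v 0.149 0.088 0.877
v -1.282 0.419 -0.326
v -0.083 0.18 1.089
v -1.533 0.385 -0.118
v -0.334 0.146 1.297
v -1.766 0.23 0.053
v -0.567 -0.009 1.468
v -1.944 -0.023 0.161
v -0.746 -0.261 1.576
v -2.041 -0.334 0.191
v -0.842 -0.573 1.606
v -2.042 -0.658 0.137
v -0.843 -0.896 1.552
v -1.947 -0.943 0.008
v -0.748 -1.182 1.423
v -1.769 -1.148 -0.177
v -0.57 -1.387 1.238
v -1.537 -1.24 -0.389
v -0.338 -1.479 1.026
v -1.286 -1.206 -0.597
v -0.087 -1.445 0.818
v -1.053 -1.051 -0.768
v 0.146 -1.29 0.647
v -0.874 -0.799 -0.876
v 0.324 -1.037 0.539
v 3.302 1.108 0.109
v 3.668 0.841 0.668
v 3.144 1.846 1.491
v 2.778 2.112 0.931
v 3.956 1.219 0.389
v 3.432 2.224 1.211
v 3.86 1.532 -0.054
v 3.337 2.537 0.768
v 3.438 1.596 -0.402
v 2.914 2.601 0.42
v 2.936 1.374 -0.451
v 2.412 2.379 0.372
v 2.648 0.996 -0.171
v 2.124 2.001 0.651
v 2.743 0.683 0.272
v 2.22 1.688 1.094
v 3.166 0.619 0.62
v 2.642 1.624 1.442
v -3.081 2.768 2.477
v -2.019 3.381 2.775
v -2.001 1.439 1.365
v -0.939 2.052 1.663
v -1.563 1.404 2.548
v -2.23 2.226 3.235
v -1.79 2.594 0.905
v -2.457 3.416 1.592
v -1.221 3.274 1.803
v -1.081 2.539 2.818
v -2.939 2.281 1.322
v -2.799 1.546 2.337
f 2 1 5
f 2 5 3
f 3 5 6
f 3 6 4
f 5 1 7
f 5 7 6
f 6 7 8
f 6 8 4
f 7 1 9
f 7 9 8
f 8 9 10
f 8 10 4
f 9 1 11
f 9 11 10
f 10 11 12
f 10 12 4
f 11 1 13
f 11 13 12
f 12 13 14
f 12 14 4
f 13 1 15
f 13 15 14
f 14 15 16
f 14 16 4
f 15 1 17
f 15 17 16
f 16 17 18
f 16 18 4
f 17 1 19
f 17 19 18
f 18 19 20
f 18 20 4
f 19 1 2
f 19 2 20
f 20 2 3
f 20 3 4
f 22 21 24
f 22 24 23
f 24 21 25
f 24 25 23
f 25 21 26
f 25 26 23
f 26 21 27
f 26 27 23
f 27 21 28
f 27 28 23
f 28 21 29
f 28 29 23
f 29 21 30
f 29 30 23
f 30 21 31
f 30 31 23
f 31 21 32
f 31 32 23
f 32 21 33
f 32 33 23
f 33 21 34
f 33 34 23
f 34 21 22
f 34 22 23
f 36 35 39
f 36 39 37
f 37 39 40
f 37 40 38
f 39 35 41
f 39 41 40
f 40 41 42
f 40 42 38
f 41 35 43
f 41 43 42
f 42 43 44
f 42 44 38
f 43 35 45
f 43 45 44
f 44 45 46
f 44 46 38
f 45 35 47
f 45 47 46
f 46 47 48
f 46 48 38
f 47 35 49
f 47 49 48
f 48 49 50
f 48 50 38
f 49 35 51
f 49 51 50
f 50 51 52
f 50 52 38
f 51 35 53
f 51 53 52
f 52 53 54
f 52 54 38
f 53 35 55
f 53 55 54
f 54 55 56
f 54 56 38
f 55 35 57
f 55 57 56
f 56 57 58
f 56 58 38
f 57 35 59
f 57 59 58
f 58 59 60
f 58 60 38
f 59 35 61
f 59 61 60
f 60 61 62
f 60 62 38
f 61 35 63
f 61 63 62
f 62 63 64
f 62 64 38
f 63 35 65
f 63 65 64
f 64 65 66
f 64 66 38
f 65 35 67
f 65 67 66
f 66 67 68
f 66 68 38
f 67 35 36
f 67 36 68
f 68 36 37
f 68 37 38
f 70 69 73
f 70 73 71
f 71 73 74
f 71 74 72
f 73 69 75
f 73 75 74
f 74 75 76
f 74 76 72
f 75 69 77
f 75 77 76
f 76 77 78
f 76 78 72
f 77 69 79
f 77 79 78
f 78 79 80
f 78 80 72
f 79 69 81
f 79 81 80
f 80 81 82
f 80 82 72
f 81 69 83
f 81 83 82
f 82 83 84
f 82 84 72
f 83 69 85
f 83 85 84
f 84 85 86
f 84 86 72
f 85 69 70
f 85 70 86
f 86 70 71
f 86 71 72
f 87 98 92
f 87 92 88
f 87 88 94
f 87 94 97
f 87 97 98
f 88 92 96
f 92 98 91
f 98 97 89
f 97 94 93
f 94 88 95
f 90 96 91
f 90 91 89
f 90 89 93
f 90 93 95
f 90 95 96
f 91 96 92
f 89 91 98
f 93 89 97
f 95 93 94
f 96 95 88



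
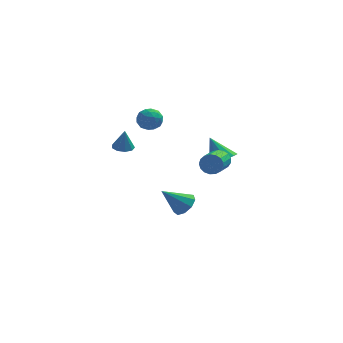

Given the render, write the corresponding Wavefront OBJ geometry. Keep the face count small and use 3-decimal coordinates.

v -1.701 0.601 3.541
v -1.158 0.937 4.088
v -1.022 -0.577 3.592
v -0.479 -0.241 4.139
v -1.273 -0.389 4.372
v -1.693 0.339 4.341
v -0.487 0.021 3.339
v -0.907 0.749 3.308
v -0.408 0.579 3.963
v -0.894 0.326 4.602
v -1.286 0.034 3.078
v -1.772 -0.219 3.717
v -1.489 0.873 3.81
v -0.691 -0.513 3.87
v -1.158 -0.599 4.007
v -0.838 -0.402 4.328
v -1.804 0.521 3.959
v -1.485 0.719 4.28
v -1.552 -0.061 4.447
v -0.695 -0.359 3.4
v -0.376 -0.161 3.721
v -1.342 0.762 3.352
v -1.022 0.959 3.673
v -0.628 0.421 3.233
v -0.729 0.86 4.058
v -0.33 0.167 4.088
v -0.334 0.321 3.618
v -0.581 0.749 3.6
v -1.015 0.711 4.434
v -0.615 0.018 4.463
v -1.082 -0.068 4.6
v -1.329 0.36 4.582
v -0.573 0.5 4.36
v -1.565 0.342 3.217
v -1.165 -0.351 3.246
v -0.851 0 3.098
v -1.098 0.428 3.08
v -1.85 0.193 3.592
v -1.451 -0.5 3.622
v -1.599 -0.389 4.08
v -1.846 0.039 4.062
v -1.607 -0.14 3.32
v 3.297 2.014 -0.672
v 4.045 2.571 -0.559
v 2.503 2.786 0.772
v 3.671 2.843 -0.91
v 3.153 2.799 -1.17
v 2.69 2.454 -1.24
v 2.459 1.942 -1.094
v 2.548 1.457 -0.786
v 2.923 1.185 -0.435
v 3.44 1.23 -0.175
v 3.903 1.574 -0.105
v 4.134 2.087 -0.251
v 2.967 0.407 0.246
v 3.208 0.112 -0.388
v 2.693 -1.442 0.139
v 2.453 -1.147 0.774
v 3.489 0.092 -0.173
v 2.974 -1.462 0.354
v 3.651 0.144 0.138
v 3.136 -1.41 0.665
v 3.655 0.256 0.474
v 3.14 -1.298 1.001
v 3.503 0.403 0.758
v 2.988 -1.151 1.285
v 3.227 0.551 0.924
v 2.712 -1.003 1.451
v 2.892 0.666 0.936
v 2.377 -0.888 1.463
v 2.575 0.721 0.789
v 2.06 -0.833 1.316
v 2.347 0.705 0.518
v 1.832 -0.849 1.046
v 2.262 0.62 0.185
v 1.747 -0.934 0.712
v 2.338 0.487 -0.134
v 1.823 -1.067 0.393
v 2.558 0.335 -0.366
v 2.043 -1.219 0.161
v 2.872 0.2 -0.458
v 2.357 -1.354 0.07
v -2.624 -1.462 2.472
v -2.113 -1.891 2.419
v -2.516 -1.498 3.808
v -1.957 -1.46 2.418
v -2.113 -1.03 2.443
v -2.509 -0.802 2.481
v -2.958 -0.882 2.516
v -3.252 -1.234 2.53
v -3.252 -1.692 2.517
v -2.958 -2.042 2.484
v -2.508 -2.121 2.445
v 0.972 2.018 -4.622
v 1.614 1.738 -4.041
v -0.412 1.722 -3.238
v 1.534 2.353 -3.989
v 1.191 2.811 -4.234
v 0.746 2.899 -4.66
v 0.407 2.574 -5.069
v 0.332 1.989 -5.268
v 0.557 1.418 -5.166
v 0.976 1.127 -4.809
v 1.393 1.254 -4.365
f 1 38 17
f 38 12 41
f 17 41 6
f 38 41 17
f 1 17 13
f 17 6 18
f 13 18 2
f 17 18 13
f 1 13 22
f 13 2 23
f 22 23 8
f 13 23 22
f 1 22 34
f 22 8 37
f 34 37 11
f 22 37 34
f 1 34 38
f 34 11 42
f 38 42 12
f 34 42 38
f 2 18 29
f 18 6 32
f 29 32 10
f 18 32 29
f 6 41 19
f 41 12 40
f 19 40 5
f 41 40 19
f 12 42 39
f 42 11 35
f 39 35 3
f 42 35 39
f 11 37 36
f 37 8 24
f 36 24 7
f 37 24 36
f 8 23 28
f 23 2 25
f 28 25 9
f 23 25 28
f 4 30 16
f 30 10 31
f 16 31 5
f 30 31 16
f 4 16 14
f 16 5 15
f 14 15 3
f 16 15 14
f 4 14 21
f 14 3 20
f 21 20 7
f 14 20 21
f 4 21 26
f 21 7 27
f 26 27 9
f 21 27 26
f 4 26 30
f 26 9 33
f 30 33 10
f 26 33 30
f 5 31 19
f 31 10 32
f 19 32 6
f 31 32 19
f 3 15 39
f 15 5 40
f 39 40 12
f 15 40 39
f 7 20 36
f 20 3 35
f 36 35 11
f 20 35 36
f 9 27 28
f 27 7 24
f 28 24 8
f 27 24 28
f 10 33 29
f 33 9 25
f 29 25 2
f 33 25 29
f 44 43 46
f 44 46 45
f 46 43 47
f 46 47 45
f 47 43 48
f 47 48 45
f 48 43 49
f 48 49 45
f 49 43 50
f 49 50 45
f 50 43 51
f 50 51 45
f 51 43 52
f 51 52 45
f 52 43 53
f 52 53 45
f 53 43 54
f 53 54 45
f 54 43 44
f 54 44 45
f 56 55 59
f 56 59 57
f 57 59 60
f 57 60 58
f 59 55 61
f 59 61 60
f 60 61 62
f 60 62 58
f 61 55 63
f 61 63 62
f 62 63 64
f 62 64 58
f 63 55 65
f 63 65 64
f 64 65 66
f 64 66 58
f 65 55 67
f 65 67 66
f 66 67 68
f 66 68 58
f 67 55 69
f 67 69 68
f 68 69 70
f 68 70 58
f 69 55 71
f 69 71 70
f 70 71 72
f 70 72 58
f 71 55 73
f 71 73 72
f 72 73 74
f 72 74 58
f 73 55 75
f 73 75 74
f 74 75 76
f 74 76 58
f 75 55 77
f 75 77 76
f 76 77 78
f 76 78 58
f 77 55 79
f 77 79 78
f 78 79 80
f 78 80 58
f 79 55 81
f 79 81 80
f 80 81 82
f 80 82 58
f 81 55 56
f 81 56 82
f 82 56 57
f 82 57 58
f 84 83 86
f 84 86 85
f 86 83 87
f 86 87 85
f 87 83 88
f 87 88 85
f 88 83 89
f 88 89 85
f 89 83 90
f 89 90 85
f 90 83 91
f 90 91 85
f 91 83 92
f 91 92 85
f 92 83 93
f 92 93 85
f 93 83 84
f 93 84 85
f 95 94 97
f 95 97 96
f 97 94 98
f 97 98 96
f 98 94 99
f 98 99 96
f 99 94 100
f 99 100 96
f 100 94 101
f 100 101 96
f 101 94 102
f 101 102 96
f 102 94 103
f 102 103 96
f 103 94 104
f 103 104 96
f 104 94 95
f 104 95 96

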